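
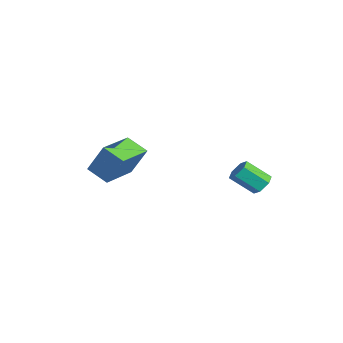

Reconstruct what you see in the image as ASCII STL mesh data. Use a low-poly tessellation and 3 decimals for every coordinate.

solid 
facet normal -0.656 -0.594 0.466
outer loop
vertex 0.92 -2.05 -0.925
vertex -0.367 -0.743 -1.07
vertex 0.473 -2.643 -2.308
endloop
endfacet
facet normal 0.700 -0.710 0.078
outer loop
vertex 1.207 -1.977 -2.83
vertex 0.92 -2.05 -0.925
vertex 0.473 -2.643 -2.308
endloop
endfacet
facet normal -0.656 -0.594 0.466
outer loop
vertex 0.473 -2.643 -2.308
vertex -0.367 -0.743 -1.07
vertex -0.814 -1.335 -2.453
endloop
endfacet
facet normal -0.284 -0.377 -0.881
outer loop
vertex -0.814 -1.335 -2.453
vertex 1.207 -1.977 -2.83
vertex 0.473 -2.643 -2.308
endloop
endfacet
facet normal 0.284 0.378 0.881
outer loop
vertex 0.92 -2.05 -0.925
vertex 0.367 -0.077 -1.592
vertex -0.367 -0.743 -1.07
endloop
endfacet
facet normal 0.699 -0.711 0.078
outer loop
vertex 1.654 -1.385 -1.447
vertex 0.92 -2.05 -0.925
vertex 1.207 -1.977 -2.83
endloop
endfacet
facet normal 0.285 0.378 0.881
outer loop
vertex 1.654 -1.385 -1.447
vertex 0.367 -0.077 -1.592
vertex 0.92 -2.05 -0.925
endloop
endfacet
facet normal -0.700 0.710 -0.078
outer loop
vertex -0.367 -0.743 -1.07
vertex 0.367 -0.077 -1.592
vertex -0.814 -1.335 -2.453
endloop
endfacet
facet normal -0.284 -0.378 -0.881
outer loop
vertex -0.08 -0.67 -2.975
vertex 1.207 -1.977 -2.83
vertex -0.814 -1.335 -2.453
endloop
endfacet
facet normal -0.699 0.710 -0.079
outer loop
vertex -0.814 -1.335 -2.453
vertex 0.367 -0.077 -1.592
vertex -0.08 -0.67 -2.975
endloop
endfacet
facet normal 0.656 0.594 -0.466
outer loop
vertex -0.08 -0.67 -2.975
vertex 1.654 -1.385 -1.447
vertex 1.207 -1.977 -2.83
endloop
endfacet
facet normal 0.656 0.594 -0.466
outer loop
vertex 0.367 -0.077 -1.592
vertex 1.654 -1.385 -1.447
vertex -0.08 -0.67 -2.975
endloop
endfacet
facet normal 0.248 0.728 -0.640
outer loop
vertex 4.473 3.584 -2.426
vertex 3.983 3.836 -2.329
vertex 4.429 3.961 -2.014
endloop
endfacet
facet normal 0.965 -0.133 0.225
outer loop
vertex 4.473 3.584 -2.426
vertex 4.429 3.961 -2.014
vertex 4.147 2.631 -1.588
endloop
endfacet
facet normal 0.965 -0.133 0.225
outer loop
vertex 4.147 2.631 -1.588
vertex 4.429 3.961 -2.014
vertex 4.103 3.008 -1.176
endloop
endfacet
facet normal -0.249 -0.728 0.639
outer loop
vertex 4.147 2.631 -1.588
vertex 4.103 3.008 -1.176
vertex 3.657 2.884 -1.491
endloop
endfacet
facet normal 0.249 0.727 -0.640
outer loop
vertex 4.429 3.961 -2.014
vertex 3.983 3.836 -2.329
vertex 3.939 4.214 -1.917
endloop
endfacet
facet normal 0.415 0.517 0.749
outer loop
vertex 4.429 3.961 -2.014
vertex 3.939 4.214 -1.917
vertex 4.103 3.008 -1.176
endloop
endfacet
facet normal 0.415 0.517 0.749
outer loop
vertex 4.103 3.008 -1.176
vertex 3.939 4.214 -1.917
vertex 3.613 3.261 -1.079
endloop
endfacet
facet normal -0.249 -0.728 0.639
outer loop
vertex 4.103 3.008 -1.176
vertex 3.613 3.261 -1.079
vertex 3.657 2.884 -1.491
endloop
endfacet
facet normal 0.249 0.727 -0.640
outer loop
vertex 3.939 4.214 -1.917
vertex 3.983 3.836 -2.329
vertex 3.493 4.089 -2.232
endloop
endfacet
facet normal -0.552 0.649 0.524
outer loop
vertex 3.939 4.214 -1.917
vertex 3.493 4.089 -2.232
vertex 3.613 3.261 -1.079
endloop
endfacet
facet normal -0.552 0.649 0.524
outer loop
vertex 3.613 3.261 -1.079
vertex 3.493 4.089 -2.232
vertex 3.167 3.136 -1.394
endloop
endfacet
facet normal -0.248 -0.728 0.640
outer loop
vertex 3.613 3.261 -1.079
vertex 3.167 3.136 -1.394
vertex 3.657 2.884 -1.491
endloop
endfacet
facet normal 0.249 0.728 -0.639
outer loop
vertex 3.493 4.089 -2.232
vertex 3.983 3.836 -2.329
vertex 3.537 3.712 -2.644
endloop
endfacet
facet normal -0.965 0.133 -0.225
outer loop
vertex 3.493 4.089 -2.232
vertex 3.537 3.712 -2.644
vertex 3.167 3.136 -1.394
endloop
endfacet
facet normal -0.965 0.133 -0.225
outer loop
vertex 3.167 3.136 -1.394
vertex 3.537 3.712 -2.644
vertex 3.211 2.759 -1.806
endloop
endfacet
facet normal -0.248 -0.728 0.640
outer loop
vertex 3.167 3.136 -1.394
vertex 3.211 2.759 -1.806
vertex 3.657 2.884 -1.491
endloop
endfacet
facet normal 0.249 0.728 -0.639
outer loop
vertex 3.537 3.712 -2.644
vertex 3.983 3.836 -2.329
vertex 4.027 3.459 -2.741
endloop
endfacet
facet normal -0.415 -0.517 -0.749
outer loop
vertex 3.537 3.712 -2.644
vertex 4.027 3.459 -2.741
vertex 3.211 2.759 -1.806
endloop
endfacet
facet normal -0.415 -0.517 -0.749
outer loop
vertex 3.211 2.759 -1.806
vertex 4.027 3.459 -2.741
vertex 3.701 2.506 -1.903
endloop
endfacet
facet normal -0.249 -0.727 0.640
outer loop
vertex 3.211 2.759 -1.806
vertex 3.701 2.506 -1.903
vertex 3.657 2.884 -1.491
endloop
endfacet
facet normal 0.248 0.728 -0.640
outer loop
vertex 4.027 3.459 -2.741
vertex 3.983 3.836 -2.329
vertex 4.473 3.584 -2.426
endloop
endfacet
facet normal 0.552 -0.649 -0.524
outer loop
vertex 4.027 3.459 -2.741
vertex 4.473 3.584 -2.426
vertex 3.701 2.506 -1.903
endloop
endfacet
facet normal 0.552 -0.649 -0.524
outer loop
vertex 3.701 2.506 -1.903
vertex 4.473 3.584 -2.426
vertex 4.147 2.631 -1.588
endloop
endfacet
facet normal -0.249 -0.727 0.640
outer loop
vertex 3.701 2.506 -1.903
vertex 4.147 2.631 -1.588
vertex 3.657 2.884 -1.491
endloop
endfacet

endsolid


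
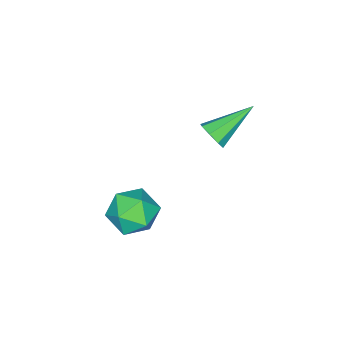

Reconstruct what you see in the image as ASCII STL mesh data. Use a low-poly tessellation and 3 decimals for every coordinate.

solid 
facet normal 0.816 -0.338 -0.468
outer loop
vertex -1.436 -2.798 2.49
vertex -1.836 -2.97 1.917
vertex -1.473 -2.385 2.127
endloop
endfacet
facet normal 0.312 0.643 0.700
outer loop
vertex -1.436 -2.798 2.49
vertex -1.473 -2.385 2.127
vertex -3.624 -2.23 2.943
endloop
endfacet
facet normal 0.816 -0.338 -0.469
outer loop
vertex -1.473 -2.385 2.127
vertex -1.836 -2.97 1.917
vertex -1.723 -2.314 1.641
endloop
endfacet
facet normal 0.106 0.990 0.090
outer loop
vertex -1.473 -2.385 2.127
vertex -1.723 -2.314 1.641
vertex -3.624 -2.23 2.943
endloop
endfacet
facet normal 0.816 -0.338 -0.469
outer loop
vertex -1.723 -2.314 1.641
vertex -1.836 -2.97 1.917
vertex -2.039 -2.628 1.317
endloop
endfacet
facet normal -0.303 0.815 -0.494
outer loop
vertex -1.723 -2.314 1.641
vertex -2.039 -2.628 1.317
vertex -3.624 -2.23 2.943
endloop
endfacet
facet normal 0.816 -0.338 -0.469
outer loop
vertex -2.039 -2.628 1.317
vertex -1.836 -2.97 1.917
vertex -2.236 -3.142 1.344
endloop
endfacet
facet normal -0.671 0.220 -0.708
outer loop
vertex -2.039 -2.628 1.317
vertex -2.236 -3.142 1.344
vertex -3.624 -2.23 2.943
endloop
endfacet
facet normal 0.816 -0.338 -0.469
outer loop
vertex -2.236 -3.142 1.344
vertex -1.836 -2.97 1.917
vertex -2.199 -3.555 1.706
endloop
endfacet
facet normal -0.786 -0.446 -0.428
outer loop
vertex -2.236 -3.142 1.344
vertex -2.199 -3.555 1.706
vertex -3.624 -2.23 2.943
endloop
endfacet
facet normal 0.817 -0.338 -0.468
outer loop
vertex -2.199 -3.555 1.706
vertex -1.836 -2.97 1.917
vertex -1.949 -3.625 2.193
endloop
endfacet
facet normal -0.579 -0.794 0.183
outer loop
vertex -2.199 -3.555 1.706
vertex -1.949 -3.625 2.193
vertex -3.624 -2.23 2.943
endloop
endfacet
facet normal 0.816 -0.338 -0.469
outer loop
vertex -1.949 -3.625 2.193
vertex -1.836 -2.97 1.917
vertex -1.633 -3.312 2.517
endloop
endfacet
facet normal -0.172 -0.619 0.766
outer loop
vertex -1.949 -3.625 2.193
vertex -1.633 -3.312 2.517
vertex -3.624 -2.23 2.943
endloop
endfacet
facet normal 0.816 -0.338 -0.469
outer loop
vertex -1.633 -3.312 2.517
vertex -1.836 -2.97 1.917
vertex -1.436 -2.798 2.49
endloop
endfacet
facet normal 0.197 -0.024 0.980
outer loop
vertex -1.633 -3.312 2.517
vertex -1.436 -2.798 2.49
vertex -3.624 -2.23 2.943
endloop
endfacet
facet normal -0.693 0.556 -0.460
outer loop
vertex 1.945 -3.133 -1.279
vertex 1.122 -3.928 -1.0
vertex 1.352 -3.035 -0.267
endloop
endfacet
facet normal -0.172 0.966 -0.195
outer loop
vertex 1.945 -3.133 -1.279
vertex 1.352 -3.035 -0.267
vertex 2.512 -2.833 -0.292
endloop
endfacet
facet normal 0.444 0.754 -0.484
outer loop
vertex 1.945 -3.133 -1.279
vertex 2.512 -2.833 -0.292
vertex 2.999 -3.601 -1.04
endloop
endfacet
facet normal 0.305 0.213 -0.928
outer loop
vertex 1.945 -3.133 -1.279
vertex 2.999 -3.601 -1.04
vertex 2.14 -4.277 -1.478
endloop
endfacet
facet normal -0.398 0.091 -0.913
outer loop
vertex 1.945 -3.133 -1.279
vertex 2.14 -4.277 -1.478
vertex 1.122 -3.928 -1.0
endloop
endfacet
facet normal -0.137 0.849 0.510
outer loop
vertex 2.512 -2.833 -0.292
vertex 1.352 -3.035 -0.267
vertex 2.04 -3.443 0.598
endloop
endfacet
facet normal -0.979 0.186 0.080
outer loop
vertex 1.352 -3.035 -0.267
vertex 1.122 -3.928 -1.0
vertex 1.181 -4.119 0.16
endloop
endfacet
facet normal -0.501 -0.566 -0.654
outer loop
vertex 1.122 -3.928 -1.0
vertex 2.14 -4.277 -1.478
vertex 1.668 -4.887 -0.588
endloop
endfacet
facet normal 0.636 -0.368 -0.679
outer loop
vertex 2.14 -4.277 -1.478
vertex 2.999 -3.601 -1.04
vertex 2.828 -4.685 -0.613
endloop
endfacet
facet normal 0.861 0.507 0.040
outer loop
vertex 2.999 -3.601 -1.04
vertex 2.512 -2.833 -0.292
vertex 3.058 -3.792 0.12
endloop
endfacet
facet normal -0.305 -0.213 0.928
outer loop
vertex 2.235 -4.587 0.399
vertex 2.04 -3.443 0.598
vertex 1.181 -4.119 0.16
endloop
endfacet
facet normal -0.444 -0.754 0.484
outer loop
vertex 2.235 -4.587 0.399
vertex 1.181 -4.119 0.16
vertex 1.668 -4.887 -0.588
endloop
endfacet
facet normal 0.172 -0.966 0.195
outer loop
vertex 2.235 -4.587 0.399
vertex 1.668 -4.887 -0.588
vertex 2.828 -4.685 -0.613
endloop
endfacet
facet normal 0.693 -0.556 0.460
outer loop
vertex 2.235 -4.587 0.399
vertex 2.828 -4.685 -0.613
vertex 3.058 -3.792 0.12
endloop
endfacet
facet normal 0.398 -0.091 0.913
outer loop
vertex 2.235 -4.587 0.399
vertex 3.058 -3.792 0.12
vertex 2.04 -3.443 0.598
endloop
endfacet
facet normal -0.636 0.368 0.679
outer loop
vertex 1.181 -4.119 0.16
vertex 2.04 -3.443 0.598
vertex 1.352 -3.035 -0.267
endloop
endfacet
facet normal -0.861 -0.507 -0.040
outer loop
vertex 1.668 -4.887 -0.588
vertex 1.181 -4.119 0.16
vertex 1.122 -3.928 -1.0
endloop
endfacet
facet normal 0.137 -0.849 -0.510
outer loop
vertex 2.828 -4.685 -0.613
vertex 1.668 -4.887 -0.588
vertex 2.14 -4.277 -1.478
endloop
endfacet
facet normal 0.979 -0.186 -0.080
outer loop
vertex 3.058 -3.792 0.12
vertex 2.828 -4.685 -0.613
vertex 2.999 -3.601 -1.04
endloop
endfacet
facet normal 0.501 0.566 0.654
outer loop
vertex 2.04 -3.443 0.598
vertex 3.058 -3.792 0.12
vertex 2.512 -2.833 -0.292
endloop
endfacet

endsolid


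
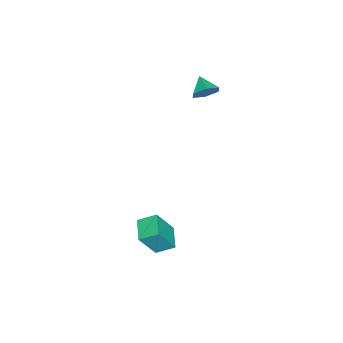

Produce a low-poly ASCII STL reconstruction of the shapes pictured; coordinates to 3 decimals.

solid 
facet normal 0.652 0.566 -0.504
outer loop
vertex -2.056 2.269 4.083
vertex -2.462 2.099 3.367
vertex -2.684 2.765 3.828
endloop
endfacet
facet normal -0.240 0.187 0.953
outer loop
vertex -2.056 2.269 4.083
vertex -2.684 2.765 3.828
vertex -3.218 1.441 3.953
endloop
endfacet
facet normal 0.650 0.567 -0.506
outer loop
vertex -2.684 2.765 3.828
vertex -2.462 2.099 3.367
vertex -3.091 2.594 3.113
endloop
endfacet
facet normal -0.841 0.376 0.389
outer loop
vertex -2.684 2.765 3.828
vertex -3.091 2.594 3.113
vertex -3.218 1.441 3.953
endloop
endfacet
facet normal 0.650 0.567 -0.505
outer loop
vertex -3.091 2.594 3.113
vertex -2.462 2.099 3.367
vertex -2.868 1.928 2.652
endloop
endfacet
facet normal -0.948 -0.112 -0.297
outer loop
vertex -3.091 2.594 3.113
vertex -2.868 1.928 2.652
vertex -3.218 1.441 3.953
endloop
endfacet
facet normal 0.651 0.566 -0.505
outer loop
vertex -2.868 1.928 2.652
vertex -2.462 2.099 3.367
vertex -2.24 1.432 2.906
endloop
endfacet
facet normal -0.454 -0.788 -0.417
outer loop
vertex -2.868 1.928 2.652
vertex -2.24 1.432 2.906
vertex -3.218 1.441 3.953
endloop
endfacet
facet normal 0.652 0.566 -0.505
outer loop
vertex -2.24 1.432 2.906
vertex -2.462 2.099 3.367
vertex -1.834 1.603 3.622
endloop
endfacet
facet normal 0.150 -0.977 0.148
outer loop
vertex -2.24 1.432 2.906
vertex -1.834 1.603 3.622
vertex -3.218 1.441 3.953
endloop
endfacet
facet normal 0.652 0.566 -0.504
outer loop
vertex -1.834 1.603 3.622
vertex -2.462 2.099 3.367
vertex -2.056 2.269 4.083
endloop
endfacet
facet normal 0.257 -0.491 0.833
outer loop
vertex -1.834 1.603 3.622
vertex -2.056 2.269 4.083
vertex -3.218 1.441 3.953
endloop
endfacet
facet normal -0.385 0.340 -0.858
outer loop
vertex 2.536 2.163 -3.954
vertex 3.76 2.738 -4.276
vertex 2.86 1.175 -4.491
endloop
endfacet
facet normal -0.880 -0.414 0.231
outer loop
vertex 3.6 0.522 -2.844
vertex 2.536 2.163 -3.954
vertex 2.86 1.175 -4.491
endloop
endfacet
facet normal -0.385 0.340 -0.858
outer loop
vertex 2.86 1.175 -4.491
vertex 3.76 2.738 -4.276
vertex 4.084 1.75 -4.813
endloop
endfacet
facet normal 0.276 -0.845 -0.459
outer loop
vertex 4.084 1.75 -4.813
vertex 3.6 0.522 -2.844
vertex 2.86 1.175 -4.491
endloop
endfacet
facet normal -0.276 0.845 0.459
outer loop
vertex 2.536 2.163 -3.954
vertex 4.5 2.085 -2.629
vertex 3.76 2.738 -4.276
endloop
endfacet
facet normal -0.880 -0.414 0.231
outer loop
vertex 3.276 1.51 -2.307
vertex 2.536 2.163 -3.954
vertex 3.6 0.522 -2.844
endloop
endfacet
facet normal -0.276 0.845 0.459
outer loop
vertex 3.276 1.51 -2.307
vertex 4.5 2.085 -2.629
vertex 2.536 2.163 -3.954
endloop
endfacet
facet normal 0.880 0.414 -0.231
outer loop
vertex 3.76 2.738 -4.276
vertex 4.5 2.085 -2.629
vertex 4.084 1.75 -4.813
endloop
endfacet
facet normal 0.276 -0.845 -0.459
outer loop
vertex 4.824 1.097 -3.166
vertex 3.6 0.522 -2.844
vertex 4.084 1.75 -4.813
endloop
endfacet
facet normal 0.880 0.414 -0.231
outer loop
vertex 4.084 1.75 -4.813
vertex 4.5 2.085 -2.629
vertex 4.824 1.097 -3.166
endloop
endfacet
facet normal 0.385 -0.340 0.858
outer loop
vertex 4.824 1.097 -3.166
vertex 3.276 1.51 -2.307
vertex 3.6 0.522 -2.844
endloop
endfacet
facet normal 0.385 -0.340 0.858
outer loop
vertex 4.5 2.085 -2.629
vertex 3.276 1.51 -2.307
vertex 4.824 1.097 -3.166
endloop
endfacet

endsolid


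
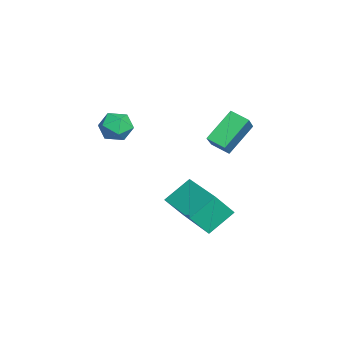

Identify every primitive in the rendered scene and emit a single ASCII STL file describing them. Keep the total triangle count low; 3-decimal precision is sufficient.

solid 
facet normal -0.361 0.925 0.120
outer loop
vertex -1.602 -0.37 2.853
vertex -1.534 -0.438 3.583
vertex -0.977 -0.169 3.185
endloop
endfacet
facet normal -0.013 0.866 -0.500
outer loop
vertex -1.602 -0.37 2.853
vertex -0.977 -0.169 3.185
vertex -0.954 -0.536 2.548
endloop
endfacet
facet normal -0.325 0.348 -0.879
outer loop
vertex -1.602 -0.37 2.853
vertex -0.954 -0.536 2.548
vertex -1.497 -1.033 2.552
endloop
endfacet
facet normal -0.866 0.086 -0.493
outer loop
vertex -1.602 -0.37 2.853
vertex -1.497 -1.033 2.552
vertex -1.855 -0.973 3.192
endloop
endfacet
facet normal -0.888 0.442 0.124
outer loop
vertex -1.602 -0.37 2.853
vertex -1.855 -0.973 3.192
vertex -1.534 -0.438 3.583
endloop
endfacet
facet normal 0.656 0.664 -0.359
outer loop
vertex -0.954 -0.536 2.548
vertex -0.977 -0.169 3.185
vertex -0.485 -0.707 3.088
endloop
endfacet
facet normal 0.094 0.759 0.645
outer loop
vertex -0.977 -0.169 3.185
vertex -1.534 -0.438 3.583
vertex -0.843 -0.647 3.728
endloop
endfacet
facet normal -0.758 -0.021 0.652
outer loop
vertex -1.534 -0.438 3.583
vertex -1.855 -0.973 3.192
vertex -1.386 -1.144 3.732
endloop
endfacet
facet normal -0.722 -0.598 -0.348
outer loop
vertex -1.855 -0.973 3.192
vertex -1.497 -1.033 2.552
vertex -1.363 -1.511 3.095
endloop
endfacet
facet normal 0.152 -0.174 -0.973
outer loop
vertex -1.497 -1.033 2.552
vertex -0.954 -0.536 2.548
vertex -0.806 -1.242 2.697
endloop
endfacet
facet normal 0.866 -0.086 0.493
outer loop
vertex -0.738 -1.31 3.427
vertex -0.485 -0.707 3.088
vertex -0.843 -0.647 3.728
endloop
endfacet
facet normal 0.325 -0.348 0.879
outer loop
vertex -0.738 -1.31 3.427
vertex -0.843 -0.647 3.728
vertex -1.386 -1.144 3.732
endloop
endfacet
facet normal 0.013 -0.866 0.500
outer loop
vertex -0.738 -1.31 3.427
vertex -1.386 -1.144 3.732
vertex -1.363 -1.511 3.095
endloop
endfacet
facet normal 0.361 -0.925 -0.120
outer loop
vertex -0.738 -1.31 3.427
vertex -1.363 -1.511 3.095
vertex -0.806 -1.242 2.697
endloop
endfacet
facet normal 0.888 -0.442 -0.124
outer loop
vertex -0.738 -1.31 3.427
vertex -0.806 -1.242 2.697
vertex -0.485 -0.707 3.088
endloop
endfacet
facet normal 0.722 0.598 0.348
outer loop
vertex -0.843 -0.647 3.728
vertex -0.485 -0.707 3.088
vertex -0.977 -0.169 3.185
endloop
endfacet
facet normal -0.152 0.174 0.973
outer loop
vertex -1.386 -1.144 3.732
vertex -0.843 -0.647 3.728
vertex -1.534 -0.438 3.583
endloop
endfacet
facet normal -0.656 -0.664 0.359
outer loop
vertex -1.363 -1.511 3.095
vertex -1.386 -1.144 3.732
vertex -1.855 -0.973 3.192
endloop
endfacet
facet normal -0.094 -0.759 -0.645
outer loop
vertex -0.806 -1.242 2.697
vertex -1.363 -1.511 3.095
vertex -1.497 -1.033 2.552
endloop
endfacet
facet normal 0.758 0.021 -0.652
outer loop
vertex -0.485 -0.707 3.088
vertex -0.806 -1.242 2.697
vertex -0.954 -0.536 2.548
endloop
endfacet
facet normal -0.746 0.140 -0.651
outer loop
vertex -2.6 3.57 2.925
vertex -2.223 4.239 2.637
vertex -1.839 2.683 1.862
endloop
endfacet
facet normal -0.461 -0.815 0.351
outer loop
vertex -0.877 2.501 2.703
vertex -2.6 3.57 2.925
vertex -1.839 2.683 1.862
endloop
endfacet
facet normal -0.745 0.141 -0.652
outer loop
vertex -1.839 2.683 1.862
vertex -2.223 4.239 2.637
vertex -1.461 3.352 1.575
endloop
endfacet
facet normal 0.482 -0.561 -0.673
outer loop
vertex -1.461 3.352 1.575
vertex -0.877 2.501 2.703
vertex -1.839 2.683 1.862
endloop
endfacet
facet normal -0.482 0.561 0.673
outer loop
vertex -2.6 3.57 2.925
vertex -1.261 4.057 3.478
vertex -2.223 4.239 2.637
endloop
endfacet
facet normal -0.461 -0.815 0.350
outer loop
vertex -1.639 3.388 3.765
vertex -2.6 3.57 2.925
vertex -0.877 2.501 2.703
endloop
endfacet
facet normal -0.482 0.561 0.673
outer loop
vertex -1.639 3.388 3.765
vertex -1.261 4.057 3.478
vertex -2.6 3.57 2.925
endloop
endfacet
facet normal 0.461 0.815 -0.351
outer loop
vertex -2.223 4.239 2.637
vertex -1.261 4.057 3.478
vertex -1.461 3.352 1.575
endloop
endfacet
facet normal 0.482 -0.561 -0.673
outer loop
vertex -0.5 3.17 2.415
vertex -0.877 2.501 2.703
vertex -1.461 3.352 1.575
endloop
endfacet
facet normal 0.461 0.815 -0.350
outer loop
vertex -1.461 3.352 1.575
vertex -1.261 4.057 3.478
vertex -0.5 3.17 2.415
endloop
endfacet
facet normal 0.746 -0.140 0.652
outer loop
vertex -0.5 3.17 2.415
vertex -1.639 3.388 3.765
vertex -0.877 2.501 2.703
endloop
endfacet
facet normal 0.745 -0.142 0.652
outer loop
vertex -1.261 4.057 3.478
vertex -1.639 3.388 3.765
vertex -0.5 3.17 2.415
endloop
endfacet
facet normal -0.887 -0.457 -0.071
outer loop
vertex -2.971 1.861 -0.685
vertex -3.264 2.588 -1.709
vertex -2.411 0.905 -1.524
endloop
endfacet
facet normal 0.227 -0.564 0.794
outer loop
vertex -0.496 1.892 -1.371
vertex -2.971 1.861 -0.685
vertex -2.411 0.905 -1.524
endloop
endfacet
facet normal -0.887 -0.457 -0.071
outer loop
vertex -2.411 0.905 -1.524
vertex -3.264 2.588 -1.709
vertex -2.704 1.632 -2.548
endloop
endfacet
facet normal 0.403 -0.688 -0.604
outer loop
vertex -2.704 1.632 -2.548
vertex -0.496 1.892 -1.371
vertex -2.411 0.905 -1.524
endloop
endfacet
facet normal -0.403 0.688 0.604
outer loop
vertex -2.971 1.861 -0.685
vertex -1.349 3.575 -1.556
vertex -3.264 2.588 -1.709
endloop
endfacet
facet normal 0.227 -0.564 0.794
outer loop
vertex -1.056 2.848 -0.532
vertex -2.971 1.861 -0.685
vertex -0.496 1.892 -1.371
endloop
endfacet
facet normal -0.403 0.688 0.604
outer loop
vertex -1.056 2.848 -0.532
vertex -1.349 3.575 -1.556
vertex -2.971 1.861 -0.685
endloop
endfacet
facet normal -0.227 0.564 -0.794
outer loop
vertex -3.264 2.588 -1.709
vertex -1.349 3.575 -1.556
vertex -2.704 1.632 -2.548
endloop
endfacet
facet normal 0.403 -0.688 -0.604
outer loop
vertex -0.789 2.619 -2.395
vertex -0.496 1.892 -1.371
vertex -2.704 1.632 -2.548
endloop
endfacet
facet normal -0.227 0.564 -0.794
outer loop
vertex -2.704 1.632 -2.548
vertex -1.349 3.575 -1.556
vertex -0.789 2.619 -2.395
endloop
endfacet
facet normal 0.887 0.457 0.071
outer loop
vertex -0.789 2.619 -2.395
vertex -1.056 2.848 -0.532
vertex -0.496 1.892 -1.371
endloop
endfacet
facet normal 0.887 0.457 0.071
outer loop
vertex -1.349 3.575 -1.556
vertex -1.056 2.848 -0.532
vertex -0.789 2.619 -2.395
endloop
endfacet

endsolid


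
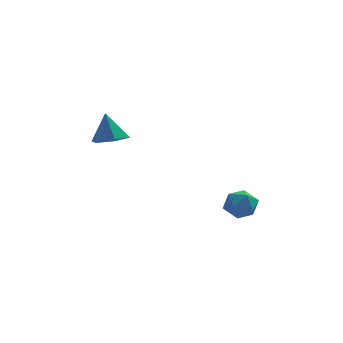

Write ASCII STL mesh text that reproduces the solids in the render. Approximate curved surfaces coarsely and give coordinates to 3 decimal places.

solid 
facet normal 0.163 -0.258 -0.952
outer loop
vertex -2.734 2.859 1.86
vertex -3.675 3.075 1.64
vertex -2.977 3.774 1.57
endloop
endfacet
facet normal 0.774 0.369 0.514
outer loop
vertex -2.734 2.859 1.86
vertex -2.977 3.774 1.57
vertex -3.945 3.505 3.22
endloop
endfacet
facet normal 0.163 -0.259 -0.952
outer loop
vertex -2.977 3.774 1.57
vertex -3.675 3.075 1.64
vertex -3.917 3.99 1.35
endloop
endfacet
facet normal 0.161 0.955 0.250
outer loop
vertex -2.977 3.774 1.57
vertex -3.917 3.99 1.35
vertex -3.945 3.505 3.22
endloop
endfacet
facet normal 0.163 -0.259 -0.952
outer loop
vertex -3.917 3.99 1.35
vertex -3.675 3.075 1.64
vertex -4.615 3.292 1.42
endloop
endfacet
facet normal -0.688 0.705 0.173
outer loop
vertex -3.917 3.99 1.35
vertex -4.615 3.292 1.42
vertex -3.945 3.505 3.22
endloop
endfacet
facet normal 0.163 -0.259 -0.952
outer loop
vertex -4.615 3.292 1.42
vertex -3.675 3.075 1.64
vertex -4.373 2.377 1.71
endloop
endfacet
facet normal -0.924 -0.130 0.359
outer loop
vertex -4.615 3.292 1.42
vertex -4.373 2.377 1.71
vertex -3.945 3.505 3.22
endloop
endfacet
facet normal 0.163 -0.259 -0.952
outer loop
vertex -4.373 2.377 1.71
vertex -3.675 3.075 1.64
vertex -3.432 2.161 1.93
endloop
endfacet
facet normal -0.310 -0.717 0.624
outer loop
vertex -4.373 2.377 1.71
vertex -3.432 2.161 1.93
vertex -3.945 3.505 3.22
endloop
endfacet
facet normal 0.163 -0.259 -0.952
outer loop
vertex -3.432 2.161 1.93
vertex -3.675 3.075 1.64
vertex -2.734 2.859 1.86
endloop
endfacet
facet normal 0.538 -0.468 0.701
outer loop
vertex -3.432 2.161 1.93
vertex -2.734 2.859 1.86
vertex -3.945 3.505 3.22
endloop
endfacet
facet normal -0.926 0.290 0.240
outer loop
vertex 1.775 3.587 -3.346
vertex 2.064 3.75 -2.426
vertex 2.117 4.466 -3.089
endloop
endfacet
facet normal -0.783 0.435 -0.445
outer loop
vertex 1.775 3.587 -3.346
vertex 2.117 4.466 -3.089
vertex 2.382 4.07 -3.942
endloop
endfacet
facet normal -0.614 -0.178 -0.769
outer loop
vertex 1.775 3.587 -3.346
vertex 2.382 4.07 -3.942
vertex 2.492 3.107 -3.807
endloop
endfacet
facet normal -0.653 -0.702 -0.285
outer loop
vertex 1.775 3.587 -3.346
vertex 2.492 3.107 -3.807
vertex 2.295 2.91 -2.869
endloop
endfacet
facet normal -0.846 -0.411 0.339
outer loop
vertex 1.775 3.587 -3.346
vertex 2.295 2.91 -2.869
vertex 2.064 3.75 -2.426
endloop
endfacet
facet normal -0.211 0.860 -0.465
outer loop
vertex 2.382 4.07 -3.942
vertex 2.117 4.466 -3.089
vertex 3.045 4.53 -3.391
endloop
endfacet
facet normal -0.444 0.626 0.641
outer loop
vertex 2.117 4.466 -3.089
vertex 2.064 3.75 -2.426
vertex 2.848 4.333 -2.453
endloop
endfacet
facet normal -0.313 -0.509 0.802
outer loop
vertex 2.064 3.75 -2.426
vertex 2.295 2.91 -2.869
vertex 2.958 3.37 -2.318
endloop
endfacet
facet normal 0.001 -0.979 -0.205
outer loop
vertex 2.295 2.91 -2.869
vertex 2.492 3.107 -3.807
vertex 3.223 2.974 -3.171
endloop
endfacet
facet normal 0.064 -0.131 -0.989
outer loop
vertex 2.492 3.107 -3.807
vertex 2.382 4.07 -3.942
vertex 3.276 3.69 -3.834
endloop
endfacet
facet normal 0.653 0.702 0.285
outer loop
vertex 3.565 3.853 -2.914
vertex 3.045 4.53 -3.391
vertex 2.848 4.333 -2.453
endloop
endfacet
facet normal 0.614 0.178 0.769
outer loop
vertex 3.565 3.853 -2.914
vertex 2.848 4.333 -2.453
vertex 2.958 3.37 -2.318
endloop
endfacet
facet normal 0.783 -0.435 0.445
outer loop
vertex 3.565 3.853 -2.914
vertex 2.958 3.37 -2.318
vertex 3.223 2.974 -3.171
endloop
endfacet
facet normal 0.926 -0.290 -0.240
outer loop
vertex 3.565 3.853 -2.914
vertex 3.223 2.974 -3.171
vertex 3.276 3.69 -3.834
endloop
endfacet
facet normal 0.846 0.411 -0.339
outer loop
vertex 3.565 3.853 -2.914
vertex 3.276 3.69 -3.834
vertex 3.045 4.53 -3.391
endloop
endfacet
facet normal -0.001 0.979 0.205
outer loop
vertex 2.848 4.333 -2.453
vertex 3.045 4.53 -3.391
vertex 2.117 4.466 -3.089
endloop
endfacet
facet normal -0.064 0.131 0.989
outer loop
vertex 2.958 3.37 -2.318
vertex 2.848 4.333 -2.453
vertex 2.064 3.75 -2.426
endloop
endfacet
facet normal 0.211 -0.860 0.465
outer loop
vertex 3.223 2.974 -3.171
vertex 2.958 3.37 -2.318
vertex 2.295 2.91 -2.869
endloop
endfacet
facet normal 0.444 -0.626 -0.641
outer loop
vertex 3.276 3.69 -3.834
vertex 3.223 2.974 -3.171
vertex 2.492 3.107 -3.807
endloop
endfacet
facet normal 0.313 0.509 -0.802
outer loop
vertex 3.045 4.53 -3.391
vertex 3.276 3.69 -3.834
vertex 2.382 4.07 -3.942
endloop
endfacet

endsolid


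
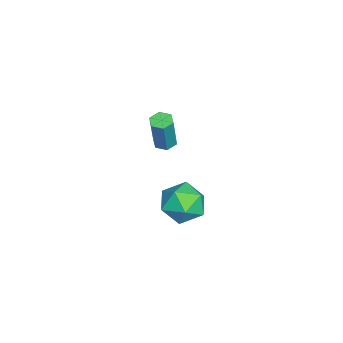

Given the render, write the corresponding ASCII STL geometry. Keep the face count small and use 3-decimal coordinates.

solid 
facet normal -0.112 0.204 0.973
outer loop
vertex 2.906 0.132 -1.564
vertex 1.979 -0.626 -1.512
vertex 3.09 -1.023 -1.301
endloop
endfacet
facet normal 0.571 0.268 0.776
outer loop
vertex 2.906 0.132 -1.564
vertex 3.09 -1.023 -1.301
vertex 3.835 -0.452 -2.046
endloop
endfacet
facet normal 0.606 0.754 0.255
outer loop
vertex 2.906 0.132 -1.564
vertex 3.835 -0.452 -2.046
vertex 3.185 0.298 -2.718
endloop
endfacet
facet normal -0.055 0.990 0.129
outer loop
vertex 2.906 0.132 -1.564
vertex 3.185 0.298 -2.718
vertex 2.038 0.191 -2.388
endloop
endfacet
facet normal -0.499 0.650 0.573
outer loop
vertex 2.906 0.132 -1.564
vertex 2.038 0.191 -2.388
vertex 1.979 -0.626 -1.512
endloop
endfacet
facet normal 0.783 -0.359 0.508
outer loop
vertex 3.835 -0.452 -2.046
vertex 3.09 -1.023 -1.301
vertex 3.482 -1.571 -2.292
endloop
endfacet
facet normal -0.322 -0.462 0.826
outer loop
vertex 3.09 -1.023 -1.301
vertex 1.979 -0.626 -1.512
vertex 2.335 -1.678 -1.962
endloop
endfacet
facet normal -0.949 0.260 0.179
outer loop
vertex 1.979 -0.626 -1.512
vertex 2.038 0.191 -2.388
vertex 1.685 -0.928 -2.634
endloop
endfacet
facet normal -0.231 0.810 -0.539
outer loop
vertex 2.038 0.191 -2.388
vertex 3.185 0.298 -2.718
vertex 2.43 -0.357 -3.379
endloop
endfacet
facet normal 0.840 0.427 -0.335
outer loop
vertex 3.185 0.298 -2.718
vertex 3.835 -0.452 -2.046
vertex 3.541 -0.754 -3.168
endloop
endfacet
facet normal 0.055 -0.990 -0.129
outer loop
vertex 2.614 -1.512 -3.116
vertex 3.482 -1.571 -2.292
vertex 2.335 -1.678 -1.962
endloop
endfacet
facet normal -0.606 -0.754 -0.255
outer loop
vertex 2.614 -1.512 -3.116
vertex 2.335 -1.678 -1.962
vertex 1.685 -0.928 -2.634
endloop
endfacet
facet normal -0.571 -0.268 -0.776
outer loop
vertex 2.614 -1.512 -3.116
vertex 1.685 -0.928 -2.634
vertex 2.43 -0.357 -3.379
endloop
endfacet
facet normal 0.112 -0.204 -0.973
outer loop
vertex 2.614 -1.512 -3.116
vertex 2.43 -0.357 -3.379
vertex 3.541 -0.754 -3.168
endloop
endfacet
facet normal 0.499 -0.650 -0.573
outer loop
vertex 2.614 -1.512 -3.116
vertex 3.541 -0.754 -3.168
vertex 3.482 -1.571 -2.292
endloop
endfacet
facet normal 0.231 -0.810 0.539
outer loop
vertex 2.335 -1.678 -1.962
vertex 3.482 -1.571 -2.292
vertex 3.09 -1.023 -1.301
endloop
endfacet
facet normal -0.840 -0.427 0.335
outer loop
vertex 1.685 -0.928 -2.634
vertex 2.335 -1.678 -1.962
vertex 1.979 -0.626 -1.512
endloop
endfacet
facet normal -0.783 0.359 -0.508
outer loop
vertex 2.43 -0.357 -3.379
vertex 1.685 -0.928 -2.634
vertex 2.038 0.191 -2.388
endloop
endfacet
facet normal 0.322 0.462 -0.826
outer loop
vertex 3.541 -0.754 -3.168
vertex 2.43 -0.357 -3.379
vertex 3.185 0.298 -2.718
endloop
endfacet
facet normal 0.949 -0.260 -0.179
outer loop
vertex 3.482 -1.571 -2.292
vertex 3.541 -0.754 -3.168
vertex 3.835 -0.452 -2.046
endloop
endfacet
facet normal -0.255 0.048 -0.966
outer loop
vertex -2.792 -2.103 -3.415
vertex -3.359 -2.28 -3.274
vertex -3.217 -1.687 -3.282
endloop
endfacet
facet normal 0.670 0.729 -0.141
outer loop
vertex -2.792 -2.103 -3.415
vertex -3.217 -1.687 -3.282
vertex -2.255 -2.204 -1.388
endloop
endfacet
facet normal 0.670 0.729 -0.142
outer loop
vertex -2.255 -2.204 -1.388
vertex -3.217 -1.687 -3.282
vertex -2.68 -1.787 -1.254
endloop
endfacet
facet normal 0.257 -0.048 0.965
outer loop
vertex -2.255 -2.204 -1.388
vertex -2.68 -1.787 -1.254
vertex -2.821 -2.38 -1.246
endloop
endfacet
facet normal -0.255 0.048 -0.966
outer loop
vertex -3.217 -1.687 -3.282
vertex -3.359 -2.28 -3.274
vertex -3.784 -1.863 -3.141
endloop
endfacet
facet normal -0.268 0.956 0.118
outer loop
vertex -3.217 -1.687 -3.282
vertex -3.784 -1.863 -3.141
vertex -2.68 -1.787 -1.254
endloop
endfacet
facet normal -0.268 0.956 0.118
outer loop
vertex -2.68 -1.787 -1.254
vertex -3.784 -1.863 -3.141
vertex -3.246 -1.963 -1.113
endloop
endfacet
facet normal 0.255 -0.048 0.966
outer loop
vertex -2.68 -1.787 -1.254
vertex -3.246 -1.963 -1.113
vertex -2.821 -2.38 -1.246
endloop
endfacet
facet normal -0.257 0.046 -0.965
outer loop
vertex -3.784 -1.863 -3.141
vertex -3.359 -2.28 -3.274
vertex -3.925 -2.456 -3.132
endloop
endfacet
facet normal -0.938 0.227 0.260
outer loop
vertex -3.784 -1.863 -3.141
vertex -3.925 -2.456 -3.132
vertex -3.246 -1.963 -1.113
endloop
endfacet
facet normal -0.938 0.228 0.260
outer loop
vertex -3.246 -1.963 -1.113
vertex -3.925 -2.456 -3.132
vertex -3.388 -2.557 -1.105
endloop
endfacet
facet normal 0.255 -0.048 0.966
outer loop
vertex -3.246 -1.963 -1.113
vertex -3.388 -2.557 -1.105
vertex -2.821 -2.38 -1.246
endloop
endfacet
facet normal -0.257 0.048 -0.965
outer loop
vertex -3.925 -2.456 -3.132
vertex -3.359 -2.28 -3.274
vertex -3.5 -2.873 -3.266
endloop
endfacet
facet normal -0.670 -0.729 0.141
outer loop
vertex -3.925 -2.456 -3.132
vertex -3.5 -2.873 -3.266
vertex -3.388 -2.557 -1.105
endloop
endfacet
facet normal -0.670 -0.729 0.141
outer loop
vertex -3.388 -2.557 -1.105
vertex -3.5 -2.873 -3.266
vertex -2.963 -2.973 -1.238
endloop
endfacet
facet normal 0.255 -0.048 0.966
outer loop
vertex -3.388 -2.557 -1.105
vertex -2.963 -2.973 -1.238
vertex -2.821 -2.38 -1.246
endloop
endfacet
facet normal -0.255 0.048 -0.966
outer loop
vertex -3.5 -2.873 -3.266
vertex -3.359 -2.28 -3.274
vertex -2.934 -2.697 -3.407
endloop
endfacet
facet normal 0.268 -0.956 -0.118
outer loop
vertex -3.5 -2.873 -3.266
vertex -2.934 -2.697 -3.407
vertex -2.963 -2.973 -1.238
endloop
endfacet
facet normal 0.267 -0.956 -0.118
outer loop
vertex -2.963 -2.973 -1.238
vertex -2.934 -2.697 -3.407
vertex -2.396 -2.797 -1.379
endloop
endfacet
facet normal 0.255 -0.048 0.966
outer loop
vertex -2.963 -2.973 -1.238
vertex -2.396 -2.797 -1.379
vertex -2.821 -2.38 -1.246
endloop
endfacet
facet normal -0.255 0.048 -0.966
outer loop
vertex -2.934 -2.697 -3.407
vertex -3.359 -2.28 -3.274
vertex -2.792 -2.103 -3.415
endloop
endfacet
facet normal 0.938 -0.228 -0.260
outer loop
vertex -2.934 -2.697 -3.407
vertex -2.792 -2.103 -3.415
vertex -2.396 -2.797 -1.379
endloop
endfacet
facet normal 0.939 -0.227 -0.260
outer loop
vertex -2.396 -2.797 -1.379
vertex -2.792 -2.103 -3.415
vertex -2.255 -2.204 -1.388
endloop
endfacet
facet normal 0.257 -0.046 0.965
outer loop
vertex -2.396 -2.797 -1.379
vertex -2.255 -2.204 -1.388
vertex -2.821 -2.38 -1.246
endloop
endfacet

endsolid


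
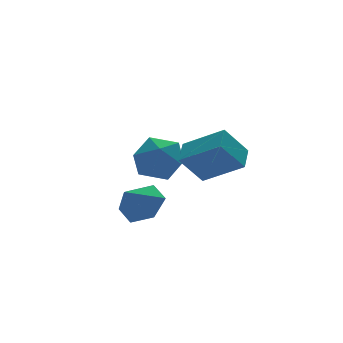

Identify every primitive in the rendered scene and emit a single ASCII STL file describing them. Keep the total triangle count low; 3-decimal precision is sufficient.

solid 
facet normal -0.614 0.095 0.783
outer loop
vertex 0.54 -1.853 0.549
vertex 1.232 -0.932 0.98
vertex -0.611 -0.49 -0.519
endloop
endfacet
facet normal -0.563 -0.749 -0.350
outer loop
vertex 0.408 -0.648 -1.82
vertex 0.54 -1.853 0.549
vertex -0.611 -0.49 -0.519
endloop
endfacet
facet normal -0.614 0.096 0.783
outer loop
vertex -0.611 -0.49 -0.519
vertex 1.232 -0.932 0.98
vertex 0.081 0.432 -0.089
endloop
endfacet
facet normal -0.554 0.655 -0.513
outer loop
vertex 0.081 0.432 -0.089
vertex 0.408 -0.648 -1.82
vertex -0.611 -0.49 -0.519
endloop
endfacet
facet normal 0.553 -0.656 0.513
outer loop
vertex 0.54 -1.853 0.549
vertex 2.251 -1.09 -0.321
vertex 1.232 -0.932 0.98
endloop
endfacet
facet normal -0.563 -0.749 -0.350
outer loop
vertex 1.559 -2.012 -0.751
vertex 0.54 -1.853 0.549
vertex 0.408 -0.648 -1.82
endloop
endfacet
facet normal 0.554 -0.655 0.514
outer loop
vertex 1.559 -2.012 -0.751
vertex 2.251 -1.09 -0.321
vertex 0.54 -1.853 0.549
endloop
endfacet
facet normal 0.563 0.749 0.350
outer loop
vertex 1.232 -0.932 0.98
vertex 2.251 -1.09 -0.321
vertex 0.081 0.432 -0.089
endloop
endfacet
facet normal -0.553 0.656 -0.514
outer loop
vertex 1.1 0.273 -1.389
vertex 0.408 -0.648 -1.82
vertex 0.081 0.432 -0.089
endloop
endfacet
facet normal 0.563 0.749 0.350
outer loop
vertex 0.081 0.432 -0.089
vertex 2.251 -1.09 -0.321
vertex 1.1 0.273 -1.389
endloop
endfacet
facet normal 0.615 -0.095 -0.783
outer loop
vertex 1.1 0.273 -1.389
vertex 1.559 -2.012 -0.751
vertex 0.408 -0.648 -1.82
endloop
endfacet
facet normal 0.614 -0.095 -0.784
outer loop
vertex 2.251 -1.09 -0.321
vertex 1.559 -2.012 -0.751
vertex 1.1 0.273 -1.389
endloop
endfacet
facet normal 0.202 0.956 -0.212
outer loop
vertex -0.646 1.256 -1.606
vertex -1.425 1.613 -0.738
vertex -0.251 1.426 -0.465
endloop
endfacet
facet normal 0.767 0.541 -0.346
outer loop
vertex -0.646 1.256 -1.606
vertex -0.251 1.426 -0.465
vertex 0.137 0.465 -1.107
endloop
endfacet
facet normal 0.570 0.046 -0.821
outer loop
vertex -0.646 1.256 -1.606
vertex 0.137 0.465 -1.107
vertex -0.797 0.057 -1.778
endloop
endfacet
facet normal -0.118 0.156 -0.981
outer loop
vertex -0.646 1.256 -1.606
vertex -0.797 0.057 -1.778
vertex -1.763 0.767 -1.549
endloop
endfacet
facet normal -0.345 0.718 -0.605
outer loop
vertex -0.646 1.256 -1.606
vertex -1.763 0.767 -1.549
vertex -1.425 1.613 -0.738
endloop
endfacet
facet normal 0.943 0.208 0.259
outer loop
vertex 0.137 0.465 -1.107
vertex -0.251 1.426 -0.465
vertex -0.157 0.333 0.069
endloop
endfacet
facet normal 0.030 0.879 0.475
outer loop
vertex -0.251 1.426 -0.465
vertex -1.425 1.613 -0.738
vertex -1.123 1.043 0.298
endloop
endfacet
facet normal -0.855 0.494 -0.158
outer loop
vertex -1.425 1.613 -0.738
vertex -1.763 0.767 -1.549
vertex -2.057 0.635 -0.373
endloop
endfacet
facet normal -0.488 -0.417 -0.767
outer loop
vertex -1.763 0.767 -1.549
vertex -0.797 0.057 -1.778
vertex -1.669 -0.326 -1.015
endloop
endfacet
facet normal 0.624 -0.593 -0.508
outer loop
vertex -0.797 0.057 -1.778
vertex 0.137 0.465 -1.107
vertex -0.495 -0.513 -0.742
endloop
endfacet
facet normal 0.118 -0.156 0.981
outer loop
vertex -1.274 -0.156 0.126
vertex -0.157 0.333 0.069
vertex -1.123 1.043 0.298
endloop
endfacet
facet normal -0.570 -0.046 0.821
outer loop
vertex -1.274 -0.156 0.126
vertex -1.123 1.043 0.298
vertex -2.057 0.635 -0.373
endloop
endfacet
facet normal -0.767 -0.541 0.346
outer loop
vertex -1.274 -0.156 0.126
vertex -2.057 0.635 -0.373
vertex -1.669 -0.326 -1.015
endloop
endfacet
facet normal -0.202 -0.956 0.212
outer loop
vertex -1.274 -0.156 0.126
vertex -1.669 -0.326 -1.015
vertex -0.495 -0.513 -0.742
endloop
endfacet
facet normal 0.345 -0.718 0.605
outer loop
vertex -1.274 -0.156 0.126
vertex -0.495 -0.513 -0.742
vertex -0.157 0.333 0.069
endloop
endfacet
facet normal 0.488 0.417 0.767
outer loop
vertex -1.123 1.043 0.298
vertex -0.157 0.333 0.069
vertex -0.251 1.426 -0.465
endloop
endfacet
facet normal -0.624 0.593 0.508
outer loop
vertex -2.057 0.635 -0.373
vertex -1.123 1.043 0.298
vertex -1.425 1.613 -0.738
endloop
endfacet
facet normal -0.943 -0.208 -0.259
outer loop
vertex -1.669 -0.326 -1.015
vertex -2.057 0.635 -0.373
vertex -1.763 0.767 -1.549
endloop
endfacet
facet normal -0.030 -0.879 -0.475
outer loop
vertex -0.495 -0.513 -0.742
vertex -1.669 -0.326 -1.015
vertex -0.797 0.057 -1.778
endloop
endfacet
facet normal 0.855 -0.494 0.158
outer loop
vertex -0.157 0.333 0.069
vertex -0.495 -0.513 -0.742
vertex 0.137 0.465 -1.107
endloop
endfacet
facet normal 0.676 0.228 -0.700
outer loop
vertex -2.802 -2.578 -0.627
vertex -3.457 -2.887 -1.36
vertex -3.462 -1.906 -1.045
endloop
endfacet
facet normal -0.071 0.476 0.877
outer loop
vertex -2.802 -2.578 -0.627
vertex -3.462 -1.906 -1.045
vertex -4.363 -3.193 -0.42
endloop
endfacet
facet normal 0.676 0.229 -0.701
outer loop
vertex -3.462 -1.906 -1.045
vertex -3.457 -2.887 -1.36
vertex -4.117 -2.215 -1.777
endloop
endfacet
facet normal -0.685 0.645 0.340
outer loop
vertex -3.462 -1.906 -1.045
vertex -4.117 -2.215 -1.777
vertex -4.363 -3.193 -0.42
endloop
endfacet
facet normal 0.676 0.229 -0.701
outer loop
vertex -4.117 -2.215 -1.777
vertex -3.457 -2.887 -1.36
vertex -4.112 -3.196 -2.092
endloop
endfacet
facet normal -0.988 0.043 -0.148
outer loop
vertex -4.117 -2.215 -1.777
vertex -4.112 -3.196 -2.092
vertex -4.363 -3.193 -0.42
endloop
endfacet
facet normal 0.676 0.228 -0.701
outer loop
vertex -4.112 -3.196 -2.092
vertex -3.457 -2.887 -1.36
vertex -3.452 -3.868 -1.674
endloop
endfacet
facet normal -0.678 -0.728 -0.100
outer loop
vertex -4.112 -3.196 -2.092
vertex -3.452 -3.868 -1.674
vertex -4.363 -3.193 -0.42
endloop
endfacet
facet normal 0.676 0.228 -0.701
outer loop
vertex -3.452 -3.868 -1.674
vertex -3.457 -2.887 -1.36
vertex -2.797 -3.559 -0.942
endloop
endfacet
facet normal -0.064 -0.897 0.436
outer loop
vertex -3.452 -3.868 -1.674
vertex -2.797 -3.559 -0.942
vertex -4.363 -3.193 -0.42
endloop
endfacet
facet normal 0.676 0.228 -0.700
outer loop
vertex -2.797 -3.559 -0.942
vertex -3.457 -2.887 -1.36
vertex -2.802 -2.578 -0.627
endloop
endfacet
facet normal 0.239 -0.296 0.925
outer loop
vertex -2.797 -3.559 -0.942
vertex -2.802 -2.578 -0.627
vertex -4.363 -3.193 -0.42
endloop
endfacet

endsolid


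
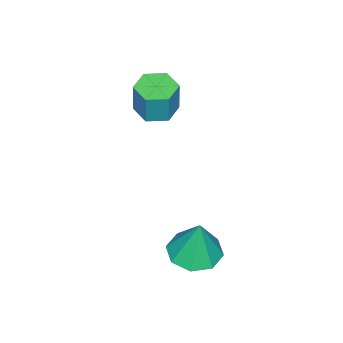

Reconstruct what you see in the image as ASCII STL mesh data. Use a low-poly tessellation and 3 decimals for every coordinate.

solid 
facet normal -0.097 -0.171 -0.980
outer loop
vertex 2.464 1.123 -1.42
vertex 1.545 1.462 -1.388
vertex 2.426 1.862 -1.545
endloop
endfacet
facet normal 0.927 0.108 0.358
outer loop
vertex 2.464 1.123 -1.42
vertex 2.426 1.862 -1.545
vertex 1.715 1.758 0.328
endloop
endfacet
facet normal -0.098 -0.170 -0.981
outer loop
vertex 2.426 1.862 -1.545
vertex 1.545 1.462 -1.388
vertex 1.872 2.366 -1.577
endloop
endfacet
facet normal 0.637 0.718 0.282
outer loop
vertex 2.426 1.862 -1.545
vertex 1.872 2.366 -1.577
vertex 1.715 1.758 0.328
endloop
endfacet
facet normal -0.097 -0.170 -0.981
outer loop
vertex 1.872 2.366 -1.577
vertex 1.545 1.462 -1.388
vertex 1.126 2.341 -1.499
endloop
endfacet
facet normal -0.000 0.953 0.304
outer loop
vertex 1.872 2.366 -1.577
vertex 1.126 2.341 -1.499
vertex 1.715 1.758 0.328
endloop
endfacet
facet normal -0.097 -0.170 -0.981
outer loop
vertex 1.126 2.341 -1.499
vertex 1.545 1.462 -1.388
vertex 0.626 1.8 -1.356
endloop
endfacet
facet normal -0.612 0.675 0.413
outer loop
vertex 1.126 2.341 -1.499
vertex 0.626 1.8 -1.356
vertex 1.715 1.758 0.328
endloop
endfacet
facet normal -0.097 -0.170 -0.981
outer loop
vertex 0.626 1.8 -1.356
vertex 1.545 1.462 -1.388
vertex 0.664 1.061 -1.232
endloop
endfacet
facet normal -0.838 0.048 0.543
outer loop
vertex 0.626 1.8 -1.356
vertex 0.664 1.061 -1.232
vertex 1.715 1.758 0.328
endloop
endfacet
facet normal -0.096 -0.170 -0.981
outer loop
vertex 0.664 1.061 -1.232
vertex 1.545 1.462 -1.388
vertex 1.219 0.557 -1.199
endloop
endfacet
facet normal -0.547 -0.562 0.620
outer loop
vertex 0.664 1.061 -1.232
vertex 1.219 0.557 -1.199
vertex 1.715 1.758 0.328
endloop
endfacet
facet normal -0.097 -0.170 -0.981
outer loop
vertex 1.219 0.557 -1.199
vertex 1.545 1.462 -1.388
vertex 1.964 0.583 -1.277
endloop
endfacet
facet normal 0.090 -0.797 0.597
outer loop
vertex 1.219 0.557 -1.199
vertex 1.964 0.583 -1.277
vertex 1.715 1.758 0.328
endloop
endfacet
facet normal -0.097 -0.170 -0.981
outer loop
vertex 1.964 0.583 -1.277
vertex 1.545 1.462 -1.388
vertex 2.464 1.123 -1.42
endloop
endfacet
facet normal 0.701 -0.519 0.489
outer loop
vertex 1.964 0.583 -1.277
vertex 2.464 1.123 -1.42
vertex 1.715 1.758 0.328
endloop
endfacet
facet normal -0.150 -0.105 -0.983
outer loop
vertex -1.512 -2.534 1.327
vertex -2.307 -2.616 1.457
vertex -1.991 -1.881 1.33
endloop
endfacet
facet normal 0.792 0.582 -0.183
outer loop
vertex -1.512 -2.534 1.327
vertex -1.991 -1.881 1.33
vertex -1.298 -2.383 2.733
endloop
endfacet
facet normal 0.793 0.581 -0.184
outer loop
vertex -1.298 -2.383 2.733
vertex -1.991 -1.881 1.33
vertex -1.776 -1.73 2.736
endloop
endfacet
facet normal 0.150 0.105 0.983
outer loop
vertex -1.298 -2.383 2.733
vertex -1.776 -1.73 2.736
vertex -2.093 -2.464 2.863
endloop
endfacet
facet normal -0.150 -0.105 -0.983
outer loop
vertex -1.991 -1.881 1.33
vertex -2.307 -2.616 1.457
vertex -2.786 -1.962 1.46
endloop
endfacet
facet normal -0.115 0.989 -0.089
outer loop
vertex -1.991 -1.881 1.33
vertex -2.786 -1.962 1.46
vertex -1.776 -1.73 2.736
endloop
endfacet
facet normal -0.115 0.989 -0.089
outer loop
vertex -1.776 -1.73 2.736
vertex -2.786 -1.962 1.46
vertex -2.572 -1.811 2.866
endloop
endfacet
facet normal 0.150 0.105 0.983
outer loop
vertex -1.776 -1.73 2.736
vertex -2.572 -1.811 2.866
vertex -2.093 -2.464 2.863
endloop
endfacet
facet normal -0.150 -0.105 -0.983
outer loop
vertex -2.786 -1.962 1.46
vertex -2.307 -2.616 1.457
vertex -3.102 -2.697 1.587
endloop
endfacet
facet normal -0.909 0.407 0.095
outer loop
vertex -2.786 -1.962 1.46
vertex -3.102 -2.697 1.587
vertex -2.572 -1.811 2.866
endloop
endfacet
facet normal -0.909 0.407 0.095
outer loop
vertex -2.572 -1.811 2.866
vertex -3.102 -2.697 1.587
vertex -2.888 -2.546 2.993
endloop
endfacet
facet normal 0.150 0.105 0.983
outer loop
vertex -2.572 -1.811 2.866
vertex -2.888 -2.546 2.993
vertex -2.093 -2.464 2.863
endloop
endfacet
facet normal -0.150 -0.105 -0.983
outer loop
vertex -3.102 -2.697 1.587
vertex -2.307 -2.616 1.457
vertex -2.624 -3.35 1.584
endloop
endfacet
facet normal -0.793 -0.581 0.183
outer loop
vertex -3.102 -2.697 1.587
vertex -2.624 -3.35 1.584
vertex -2.888 -2.546 2.993
endloop
endfacet
facet normal -0.792 -0.582 0.184
outer loop
vertex -2.888 -2.546 2.993
vertex -2.624 -3.35 1.584
vertex -2.409 -3.199 2.99
endloop
endfacet
facet normal 0.150 0.105 0.983
outer loop
vertex -2.888 -2.546 2.993
vertex -2.409 -3.199 2.99
vertex -2.093 -2.464 2.863
endloop
endfacet
facet normal -0.150 -0.105 -0.983
outer loop
vertex -2.624 -3.35 1.584
vertex -2.307 -2.616 1.457
vertex -1.828 -3.269 1.454
endloop
endfacet
facet normal 0.115 -0.989 0.089
outer loop
vertex -2.624 -3.35 1.584
vertex -1.828 -3.269 1.454
vertex -2.409 -3.199 2.99
endloop
endfacet
facet normal 0.115 -0.989 0.089
outer loop
vertex -2.409 -3.199 2.99
vertex -1.828 -3.269 1.454
vertex -1.614 -3.118 2.86
endloop
endfacet
facet normal 0.150 0.105 0.983
outer loop
vertex -2.409 -3.199 2.99
vertex -1.614 -3.118 2.86
vertex -2.093 -2.464 2.863
endloop
endfacet
facet normal -0.150 -0.105 -0.983
outer loop
vertex -1.828 -3.269 1.454
vertex -2.307 -2.616 1.457
vertex -1.512 -2.534 1.327
endloop
endfacet
facet normal 0.909 -0.407 -0.095
outer loop
vertex -1.828 -3.269 1.454
vertex -1.512 -2.534 1.327
vertex -1.614 -3.118 2.86
endloop
endfacet
facet normal 0.909 -0.407 -0.095
outer loop
vertex -1.614 -3.118 2.86
vertex -1.512 -2.534 1.327
vertex -1.298 -2.383 2.733
endloop
endfacet
facet normal 0.150 0.105 0.983
outer loop
vertex -1.614 -3.118 2.86
vertex -1.298 -2.383 2.733
vertex -2.093 -2.464 2.863
endloop
endfacet

endsolid


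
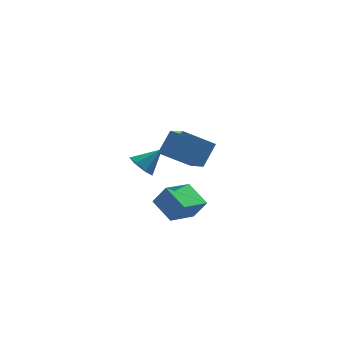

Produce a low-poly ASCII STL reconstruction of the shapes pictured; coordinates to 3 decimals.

solid 
facet normal -0.856 0.055 0.514
outer loop
vertex 1.33 -1.403 2.853
vertex 2.154 -0.515 4.13
vertex 0.851 0.475 1.856
endloop
endfacet
facet normal -0.468 -0.505 -0.726
outer loop
vertex 2.726 0.355 0.73
vertex 1.33 -1.403 2.853
vertex 0.851 0.475 1.856
endloop
endfacet
facet normal -0.856 0.055 0.514
outer loop
vertex 0.851 0.475 1.856
vertex 2.154 -0.515 4.13
vertex 1.675 1.363 3.133
endloop
endfacet
facet normal -0.220 0.862 -0.457
outer loop
vertex 1.675 1.363 3.133
vertex 2.726 0.355 0.73
vertex 0.851 0.475 1.856
endloop
endfacet
facet normal 0.220 -0.862 0.457
outer loop
vertex 1.33 -1.403 2.853
vertex 4.029 -0.635 3.004
vertex 2.154 -0.515 4.13
endloop
endfacet
facet normal -0.468 -0.505 -0.726
outer loop
vertex 3.205 -1.523 1.727
vertex 1.33 -1.403 2.853
vertex 2.726 0.355 0.73
endloop
endfacet
facet normal 0.220 -0.862 0.457
outer loop
vertex 3.205 -1.523 1.727
vertex 4.029 -0.635 3.004
vertex 1.33 -1.403 2.853
endloop
endfacet
facet normal 0.468 0.505 0.726
outer loop
vertex 2.154 -0.515 4.13
vertex 4.029 -0.635 3.004
vertex 1.675 1.363 3.133
endloop
endfacet
facet normal -0.220 0.862 -0.457
outer loop
vertex 3.55 1.243 2.007
vertex 2.726 0.355 0.73
vertex 1.675 1.363 3.133
endloop
endfacet
facet normal 0.468 0.505 0.726
outer loop
vertex 1.675 1.363 3.133
vertex 4.029 -0.635 3.004
vertex 3.55 1.243 2.007
endloop
endfacet
facet normal 0.856 -0.055 -0.514
outer loop
vertex 3.55 1.243 2.007
vertex 3.205 -1.523 1.727
vertex 2.726 0.355 0.73
endloop
endfacet
facet normal 0.856 -0.055 -0.514
outer loop
vertex 4.029 -0.635 3.004
vertex 3.205 -1.523 1.727
vertex 3.55 1.243 2.007
endloop
endfacet
facet normal -0.718 -0.166 -0.676
outer loop
vertex 0.787 3.466 -1.551
vertex 0.165 3.253 -0.838
vertex 0.348 4.115 -1.244
endloop
endfacet
facet normal 0.731 0.624 -0.275
outer loop
vertex 0.787 3.466 -1.551
vertex 0.348 4.115 -1.244
vertex 1.435 3.547 0.358
endloop
endfacet
facet normal -0.718 -0.166 -0.676
outer loop
vertex 0.348 4.115 -1.244
vertex 0.165 3.253 -0.838
vertex -0.229 4.115 -0.631
endloop
endfacet
facet normal 0.210 0.958 0.197
outer loop
vertex 0.348 4.115 -1.244
vertex -0.229 4.115 -0.631
vertex 1.435 3.547 0.358
endloop
endfacet
facet normal -0.718 -0.166 -0.676
outer loop
vertex -0.229 4.115 -0.631
vertex 0.165 3.253 -0.838
vertex -0.51 3.466 -0.174
endloop
endfacet
facet normal -0.230 0.625 0.746
outer loop
vertex -0.229 4.115 -0.631
vertex -0.51 3.466 -0.174
vertex 1.435 3.547 0.358
endloop
endfacet
facet normal -0.718 -0.166 -0.676
outer loop
vertex -0.51 3.466 -0.174
vertex 0.165 3.253 -0.838
vertex -0.282 2.657 -0.217
endloop
endfacet
facet normal -0.257 -0.123 0.958
outer loop
vertex -0.51 3.466 -0.174
vertex -0.282 2.657 -0.217
vertex 1.435 3.547 0.358
endloop
endfacet
facet normal -0.719 -0.165 -0.676
outer loop
vertex -0.282 2.657 -0.217
vertex 0.165 3.253 -0.838
vertex 0.281 2.297 -0.728
endloop
endfacet
facet normal 0.149 -0.723 0.674
outer loop
vertex -0.282 2.657 -0.217
vertex 0.281 2.297 -0.728
vertex 1.435 3.547 0.358
endloop
endfacet
facet normal -0.718 -0.165 -0.676
outer loop
vertex 0.281 2.297 -0.728
vertex 0.165 3.253 -0.838
vertex 0.757 2.656 -1.321
endloop
endfacet
facet normal 0.681 -0.724 0.109
outer loop
vertex 0.281 2.297 -0.728
vertex 0.757 2.656 -1.321
vertex 1.435 3.547 0.358
endloop
endfacet
facet normal -0.718 -0.165 -0.676
outer loop
vertex 0.757 2.656 -1.321
vertex 0.165 3.253 -0.838
vertex 0.787 3.466 -1.551
endloop
endfacet
facet normal 0.941 -0.124 -0.314
outer loop
vertex 0.757 2.656 -1.321
vertex 0.787 3.466 -1.551
vertex 1.435 3.547 0.358
endloop
endfacet
facet normal -0.501 0.191 -0.844
outer loop
vertex 0.061 -3.834 0.514
vertex 1.508 -2.562 -0.057
vertex 0.9 -5.147 -0.282
endloop
endfacet
facet normal -0.720 -0.633 0.285
outer loop
vertex 1.612 -5.418 0.917
vertex 0.061 -3.834 0.514
vertex 0.9 -5.147 -0.282
endloop
endfacet
facet normal -0.501 0.191 -0.844
outer loop
vertex 0.9 -5.147 -0.282
vertex 1.508 -2.562 -0.057
vertex 2.348 -3.875 -0.853
endloop
endfacet
facet normal 0.480 -0.750 -0.455
outer loop
vertex 2.348 -3.875 -0.853
vertex 1.612 -5.418 0.917
vertex 0.9 -5.147 -0.282
endloop
endfacet
facet normal -0.480 0.750 0.455
outer loop
vertex 0.061 -3.834 0.514
vertex 2.22 -2.833 1.142
vertex 1.508 -2.562 -0.057
endloop
endfacet
facet normal -0.720 -0.633 0.284
outer loop
vertex 0.772 -4.105 1.713
vertex 0.061 -3.834 0.514
vertex 1.612 -5.418 0.917
endloop
endfacet
facet normal -0.480 0.750 0.454
outer loop
vertex 0.772 -4.105 1.713
vertex 2.22 -2.833 1.142
vertex 0.061 -3.834 0.514
endloop
endfacet
facet normal 0.720 0.633 -0.284
outer loop
vertex 1.508 -2.562 -0.057
vertex 2.22 -2.833 1.142
vertex 2.348 -3.875 -0.853
endloop
endfacet
facet normal 0.480 -0.750 -0.454
outer loop
vertex 3.059 -4.146 0.346
vertex 1.612 -5.418 0.917
vertex 2.348 -3.875 -0.853
endloop
endfacet
facet normal 0.720 0.633 -0.284
outer loop
vertex 2.348 -3.875 -0.853
vertex 2.22 -2.833 1.142
vertex 3.059 -4.146 0.346
endloop
endfacet
facet normal 0.501 -0.191 0.844
outer loop
vertex 3.059 -4.146 0.346
vertex 0.772 -4.105 1.713
vertex 1.612 -5.418 0.917
endloop
endfacet
facet normal 0.501 -0.191 0.844
outer loop
vertex 2.22 -2.833 1.142
vertex 0.772 -4.105 1.713
vertex 3.059 -4.146 0.346
endloop
endfacet

endsolid


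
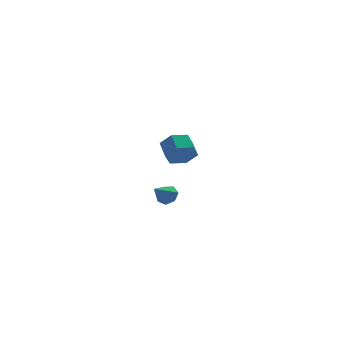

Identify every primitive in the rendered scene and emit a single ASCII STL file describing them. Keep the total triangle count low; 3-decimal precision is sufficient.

solid 
facet normal 0.192 -0.844 -0.501
outer loop
vertex 4.316 3.161 3.341
vertex 3.414 2.908 3.422
vertex 3.696 3.412 2.68
endloop
endfacet
facet normal 0.727 0.465 -0.505
outer loop
vertex 4.316 3.161 3.341
vertex 3.696 3.412 2.68
vertex 4.087 4.166 3.937
endloop
endfacet
facet normal 0.726 0.466 -0.505
outer loop
vertex 4.087 4.166 3.937
vertex 3.696 3.412 2.68
vertex 3.467 4.416 3.277
endloop
endfacet
facet normal -0.193 0.844 0.501
outer loop
vertex 4.087 4.166 3.937
vertex 3.467 4.416 3.277
vertex 3.186 3.912 4.018
endloop
endfacet
facet normal 0.192 -0.844 -0.500
outer loop
vertex 3.696 3.412 2.68
vertex 3.414 2.908 3.422
vertex 2.795 3.159 2.761
endloop
endfacet
facet normal -0.208 0.464 -0.861
outer loop
vertex 3.696 3.412 2.68
vertex 2.795 3.159 2.761
vertex 3.467 4.416 3.277
endloop
endfacet
facet normal -0.207 0.464 -0.861
outer loop
vertex 3.467 4.416 3.277
vertex 2.795 3.159 2.761
vertex 2.566 4.163 3.357
endloop
endfacet
facet normal -0.192 0.844 0.501
outer loop
vertex 3.467 4.416 3.277
vertex 2.566 4.163 3.357
vertex 3.186 3.912 4.018
endloop
endfacet
facet normal 0.193 -0.844 -0.501
outer loop
vertex 2.795 3.159 2.761
vertex 3.414 2.908 3.422
vertex 2.513 2.654 3.503
endloop
endfacet
facet normal -0.934 -0.002 -0.356
outer loop
vertex 2.795 3.159 2.761
vertex 2.513 2.654 3.503
vertex 2.566 4.163 3.357
endloop
endfacet
facet normal -0.934 -0.002 -0.356
outer loop
vertex 2.566 4.163 3.357
vertex 2.513 2.654 3.503
vertex 2.284 3.659 4.099
endloop
endfacet
facet normal -0.192 0.844 0.501
outer loop
vertex 2.566 4.163 3.357
vertex 2.284 3.659 4.099
vertex 3.186 3.912 4.018
endloop
endfacet
facet normal 0.193 -0.844 -0.501
outer loop
vertex 2.513 2.654 3.503
vertex 3.414 2.908 3.422
vertex 3.133 2.404 4.163
endloop
endfacet
facet normal -0.726 -0.465 0.506
outer loop
vertex 2.513 2.654 3.503
vertex 3.133 2.404 4.163
vertex 2.284 3.659 4.099
endloop
endfacet
facet normal -0.727 -0.466 0.505
outer loop
vertex 2.284 3.659 4.099
vertex 3.133 2.404 4.163
vertex 2.904 3.408 4.76
endloop
endfacet
facet normal -0.192 0.844 0.501
outer loop
vertex 2.284 3.659 4.099
vertex 2.904 3.408 4.76
vertex 3.186 3.912 4.018
endloop
endfacet
facet normal 0.192 -0.844 -0.501
outer loop
vertex 3.133 2.404 4.163
vertex 3.414 2.908 3.422
vertex 4.034 2.657 4.083
endloop
endfacet
facet normal 0.207 -0.465 0.861
outer loop
vertex 3.133 2.404 4.163
vertex 4.034 2.657 4.083
vertex 2.904 3.408 4.76
endloop
endfacet
facet normal 0.208 -0.464 0.861
outer loop
vertex 2.904 3.408 4.76
vertex 4.034 2.657 4.083
vertex 3.805 3.661 4.679
endloop
endfacet
facet normal -0.192 0.844 0.500
outer loop
vertex 2.904 3.408 4.76
vertex 3.805 3.661 4.679
vertex 3.186 3.912 4.018
endloop
endfacet
facet normal 0.192 -0.844 -0.501
outer loop
vertex 4.034 2.657 4.083
vertex 3.414 2.908 3.422
vertex 4.316 3.161 3.341
endloop
endfacet
facet normal 0.934 0.002 0.356
outer loop
vertex 4.034 2.657 4.083
vertex 4.316 3.161 3.341
vertex 3.805 3.661 4.679
endloop
endfacet
facet normal 0.934 0.002 0.356
outer loop
vertex 3.805 3.661 4.679
vertex 4.316 3.161 3.341
vertex 4.087 4.166 3.937
endloop
endfacet
facet normal -0.193 0.844 0.501
outer loop
vertex 3.805 3.661 4.679
vertex 4.087 4.166 3.937
vertex 3.186 3.912 4.018
endloop
endfacet
facet normal 0.545 0.600 -0.586
outer loop
vertex 2.763 -3.766 3.351
vertex 2.227 -3.527 3.097
vertex 2.552 -3.322 3.609
endloop
endfacet
facet normal 0.464 -0.270 0.844
outer loop
vertex 2.763 -3.766 3.351
vertex 2.552 -3.322 3.609
vertex 1.513 -4.313 3.863
endloop
endfacet
facet normal 0.545 0.600 -0.586
outer loop
vertex 2.552 -3.322 3.609
vertex 2.227 -3.527 3.097
vertex 2.096 -3.032 3.482
endloop
endfacet
facet normal -0.066 0.312 0.948
outer loop
vertex 2.552 -3.322 3.609
vertex 2.096 -3.032 3.482
vertex 1.513 -4.313 3.863
endloop
endfacet
facet normal 0.544 0.600 -0.586
outer loop
vertex 2.096 -3.032 3.482
vertex 2.227 -3.527 3.097
vertex 1.738 -3.115 3.065
endloop
endfacet
facet normal -0.711 0.477 0.516
outer loop
vertex 2.096 -3.032 3.482
vertex 1.738 -3.115 3.065
vertex 1.513 -4.313 3.863
endloop
endfacet
facet normal 0.545 0.601 -0.584
outer loop
vertex 1.738 -3.115 3.065
vertex 2.227 -3.527 3.097
vertex 1.749 -3.507 2.672
endloop
endfacet
facet normal -0.987 0.100 -0.128
outer loop
vertex 1.738 -3.115 3.065
vertex 1.749 -3.507 2.672
vertex 1.513 -4.313 3.863
endloop
endfacet
facet normal 0.545 0.601 -0.584
outer loop
vertex 1.749 -3.507 2.672
vertex 2.227 -3.527 3.097
vertex 2.12 -3.914 2.599
endloop
endfacet
facet normal -0.684 -0.534 -0.497
outer loop
vertex 1.749 -3.507 2.672
vertex 2.12 -3.914 2.599
vertex 1.513 -4.313 3.863
endloop
endfacet
facet normal 0.545 0.601 -0.584
outer loop
vertex 2.12 -3.914 2.599
vertex 2.227 -3.527 3.097
vertex 2.571 -4.029 2.901
endloop
endfacet
facet normal -0.031 -0.949 -0.315
outer loop
vertex 2.12 -3.914 2.599
vertex 2.571 -4.029 2.901
vertex 1.513 -4.313 3.863
endloop
endfacet
facet normal 0.545 0.602 -0.584
outer loop
vertex 2.571 -4.029 2.901
vertex 2.227 -3.527 3.097
vertex 2.763 -3.766 3.351
endloop
endfacet
facet normal 0.479 -0.831 0.281
outer loop
vertex 2.571 -4.029 2.901
vertex 2.763 -3.766 3.351
vertex 1.513 -4.313 3.863
endloop
endfacet

endsolid


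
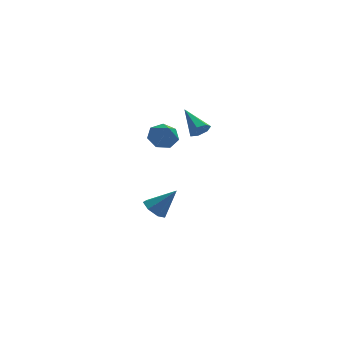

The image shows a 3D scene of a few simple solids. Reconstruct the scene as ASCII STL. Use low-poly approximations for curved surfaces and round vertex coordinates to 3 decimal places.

solid 
facet normal -0.144 0.659 -0.738
outer loop
vertex -2.667 -1.705 0.723
vertex -3.005 -1.133 1.3
vertex -2.167 -1.23 1.05
endloop
endfacet
facet normal 0.728 -0.671 -0.139
outer loop
vertex -2.667 -1.705 0.723
vertex -2.167 -1.23 1.05
vertex -2.775 -2.187 2.48
endloop
endfacet
facet normal -0.144 0.659 -0.738
outer loop
vertex -2.167 -1.23 1.05
vertex -3.005 -1.133 1.3
vertex -2.297 -0.682 1.565
endloop
endfacet
facet normal 0.937 -0.093 0.336
outer loop
vertex -2.167 -1.23 1.05
vertex -2.297 -0.682 1.565
vertex -2.775 -2.187 2.48
endloop
endfacet
facet normal -0.143 0.659 -0.739
outer loop
vertex -2.297 -0.682 1.565
vertex -3.005 -1.133 1.3
vertex -2.96 -0.473 1.88
endloop
endfacet
facet normal 0.488 0.335 0.806
outer loop
vertex -2.297 -0.682 1.565
vertex -2.96 -0.473 1.88
vertex -2.775 -2.187 2.48
endloop
endfacet
facet normal -0.143 0.659 -0.739
outer loop
vertex -2.96 -0.473 1.88
vertex -3.005 -1.133 1.3
vertex -3.657 -0.761 1.758
endloop
endfacet
facet normal -0.280 0.290 0.915
outer loop
vertex -2.96 -0.473 1.88
vertex -3.657 -0.761 1.758
vertex -2.775 -2.187 2.48
endloop
endfacet
facet normal -0.143 0.659 -0.738
outer loop
vertex -3.657 -0.761 1.758
vertex -3.005 -1.133 1.3
vertex -3.863 -1.329 1.291
endloop
endfacet
facet normal -0.789 -0.193 0.583
outer loop
vertex -3.657 -0.761 1.758
vertex -3.863 -1.329 1.291
vertex -2.775 -2.187 2.48
endloop
endfacet
facet normal -0.143 0.660 -0.738
outer loop
vertex -3.863 -1.329 1.291
vertex -3.005 -1.133 1.3
vertex -3.422 -1.749 0.83
endloop
endfacet
facet normal -0.656 -0.752 0.058
outer loop
vertex -3.863 -1.329 1.291
vertex -3.422 -1.749 0.83
vertex -2.775 -2.187 2.48
endloop
endfacet
facet normal -0.143 0.660 -0.738
outer loop
vertex -3.422 -1.749 0.83
vertex -3.005 -1.133 1.3
vertex -2.667 -1.705 0.723
endloop
endfacet
facet normal 0.019 -0.964 -0.263
outer loop
vertex -3.422 -1.749 0.83
vertex -2.667 -1.705 0.723
vertex -2.775 -2.187 2.48
endloop
endfacet
facet normal 0.402 -0.766 -0.502
outer loop
vertex -0.934 -3.648 3.482
vertex -1.238 -3.46 2.951
vertex -0.657 -3.291 3.159
endloop
endfacet
facet normal 0.603 0.224 0.765
outer loop
vertex -0.934 -3.648 3.482
vertex -0.657 -3.291 3.159
vertex -1.942 -2.12 3.829
endloop
endfacet
facet normal 0.402 -0.766 -0.502
outer loop
vertex -0.657 -3.291 3.159
vertex -1.238 -3.46 2.951
vertex -0.817 -3.061 2.68
endloop
endfacet
facet normal 0.699 0.707 0.106
outer loop
vertex -0.657 -3.291 3.159
vertex -0.817 -3.061 2.68
vertex -1.942 -2.12 3.829
endloop
endfacet
facet normal 0.403 -0.766 -0.501
outer loop
vertex -0.817 -3.061 2.68
vertex -1.238 -3.46 2.951
vertex -1.295 -3.132 2.404
endloop
endfacet
facet normal 0.174 0.838 -0.517
outer loop
vertex -0.817 -3.061 2.68
vertex -1.295 -3.132 2.404
vertex -1.942 -2.12 3.829
endloop
endfacet
facet normal 0.402 -0.766 -0.501
outer loop
vertex -1.295 -3.132 2.404
vertex -1.238 -3.46 2.951
vertex -1.729 -3.449 2.541
endloop
endfacet
facet normal -0.578 0.518 -0.630
outer loop
vertex -1.295 -3.132 2.404
vertex -1.729 -3.449 2.541
vertex -1.942 -2.12 3.829
endloop
endfacet
facet normal 0.402 -0.766 -0.502
outer loop
vertex -1.729 -3.449 2.541
vertex -1.238 -3.46 2.951
vertex -1.794 -3.775 2.986
endloop
endfacet
facet normal -0.988 -0.011 -0.152
outer loop
vertex -1.729 -3.449 2.541
vertex -1.794 -3.775 2.986
vertex -1.942 -2.12 3.829
endloop
endfacet
facet normal 0.402 -0.766 -0.502
outer loop
vertex -1.794 -3.775 2.986
vertex -1.238 -3.46 2.951
vertex -1.44 -3.864 3.405
endloop
endfacet
facet normal -0.751 -0.352 0.559
outer loop
vertex -1.794 -3.775 2.986
vertex -1.44 -3.864 3.405
vertex -1.942 -2.12 3.829
endloop
endfacet
facet normal 0.403 -0.765 -0.502
outer loop
vertex -1.44 -3.864 3.405
vertex -1.238 -3.46 2.951
vertex -0.934 -3.648 3.482
endloop
endfacet
facet normal -0.042 -0.247 0.968
outer loop
vertex -1.44 -3.864 3.405
vertex -0.934 -3.648 3.482
vertex -1.942 -2.12 3.829
endloop
endfacet
facet normal -0.670 -0.048 -0.741
outer loop
vertex -2.93 -1.235 -5.037
vertex -3.48 -0.854 -4.564
vertex -2.934 -0.525 -5.079
endloop
endfacet
facet normal 0.940 -0.015 -0.342
outer loop
vertex -2.93 -1.235 -5.037
vertex -2.934 -0.525 -5.079
vertex -2.26 -0.766 -3.216
endloop
endfacet
facet normal -0.670 -0.048 -0.741
outer loop
vertex -2.934 -0.525 -5.079
vertex -3.48 -0.854 -4.564
vertex -3.35 -0.062 -4.733
endloop
endfacet
facet normal 0.676 0.721 -0.151
outer loop
vertex -2.934 -0.525 -5.079
vertex -3.35 -0.062 -4.733
vertex -2.26 -0.766 -3.216
endloop
endfacet
facet normal -0.671 -0.048 -0.740
outer loop
vertex -3.35 -0.062 -4.733
vertex -3.48 -0.854 -4.564
vertex -3.863 -0.196 -4.259
endloop
endfacet
facet normal 0.093 0.927 0.363
outer loop
vertex -3.35 -0.062 -4.733
vertex -3.863 -0.196 -4.259
vertex -2.26 -0.766 -3.216
endloop
endfacet
facet normal -0.671 -0.047 -0.740
outer loop
vertex -3.863 -0.196 -4.259
vertex -3.48 -0.854 -4.564
vertex -4.089 -0.825 -4.014
endloop
endfacet
facet normal -0.369 0.450 0.813
outer loop
vertex -3.863 -0.196 -4.259
vertex -4.089 -0.825 -4.014
vertex -2.26 -0.766 -3.216
endloop
endfacet
facet normal -0.671 -0.048 -0.740
outer loop
vertex -4.089 -0.825 -4.014
vertex -3.48 -0.854 -4.564
vertex -3.856 -1.476 -4.183
endloop
endfacet
facet normal -0.364 -0.354 0.861
outer loop
vertex -4.089 -0.825 -4.014
vertex -3.856 -1.476 -4.183
vertex -2.26 -0.766 -3.216
endloop
endfacet
facet normal -0.670 -0.049 -0.741
outer loop
vertex -3.856 -1.476 -4.183
vertex -3.48 -0.854 -4.564
vertex -3.34 -1.658 -4.638
endloop
endfacet
facet normal 0.105 -0.876 0.470
outer loop
vertex -3.856 -1.476 -4.183
vertex -3.34 -1.658 -4.638
vertex -2.26 -0.766 -3.216
endloop
endfacet
facet normal -0.670 -0.049 -0.740
outer loop
vertex -3.34 -1.658 -4.638
vertex -3.48 -0.854 -4.564
vertex -2.93 -1.235 -5.037
endloop
endfacet
facet normal 0.685 -0.726 -0.065
outer loop
vertex -3.34 -1.658 -4.638
vertex -2.93 -1.235 -5.037
vertex -2.26 -0.766 -3.216
endloop
endfacet

endsolid


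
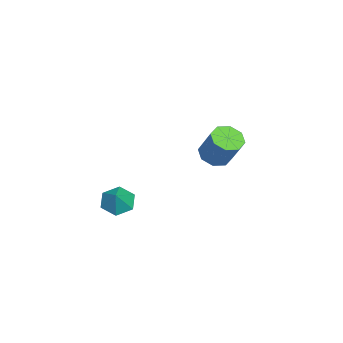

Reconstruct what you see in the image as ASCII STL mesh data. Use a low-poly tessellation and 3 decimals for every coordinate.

solid 
facet normal -0.335 -0.404 -0.851
outer loop
vertex -2.269 3.267 2.262
vertex -2.663 2.721 2.676
vertex -2.831 3.442 2.4
endloop
endfacet
facet normal 0.154 0.868 -0.472
outer loop
vertex -2.269 3.267 2.262
vertex -2.831 3.442 2.4
vertex -1.724 3.925 3.65
endloop
endfacet
facet normal 0.154 0.868 -0.472
outer loop
vertex -1.724 3.925 3.65
vertex -2.831 3.442 2.4
vertex -2.286 4.1 3.788
endloop
endfacet
facet normal 0.335 0.404 0.851
outer loop
vertex -1.724 3.925 3.65
vertex -2.286 4.1 3.788
vertex -2.117 3.379 4.064
endloop
endfacet
facet normal -0.335 -0.404 -0.851
outer loop
vertex -2.831 3.442 2.4
vertex -2.663 2.721 2.676
vertex -3.294 3.194 2.7
endloop
endfacet
facet normal -0.549 0.818 -0.172
outer loop
vertex -2.831 3.442 2.4
vertex -3.294 3.194 2.7
vertex -2.286 4.1 3.788
endloop
endfacet
facet normal -0.549 0.818 -0.173
outer loop
vertex -2.286 4.1 3.788
vertex -3.294 3.194 2.7
vertex -2.749 3.853 4.088
endloop
endfacet
facet normal 0.336 0.404 0.851
outer loop
vertex -2.286 4.1 3.788
vertex -2.749 3.853 4.088
vertex -2.117 3.379 4.064
endloop
endfacet
facet normal -0.335 -0.403 -0.852
outer loop
vertex -3.294 3.194 2.7
vertex -2.663 2.721 2.676
vertex -3.388 2.67 2.985
endloop
endfacet
facet normal -0.930 0.290 0.227
outer loop
vertex -3.294 3.194 2.7
vertex -3.388 2.67 2.985
vertex -2.749 3.853 4.088
endloop
endfacet
facet normal -0.930 0.290 0.228
outer loop
vertex -2.749 3.853 4.088
vertex -3.388 2.67 2.985
vertex -2.843 3.328 4.373
endloop
endfacet
facet normal 0.334 0.403 0.852
outer loop
vertex -2.749 3.853 4.088
vertex -2.843 3.328 4.373
vertex -2.117 3.379 4.064
endloop
endfacet
facet normal -0.334 -0.405 -0.851
outer loop
vertex -3.388 2.67 2.985
vertex -2.663 2.721 2.676
vertex -3.056 2.175 3.09
endloop
endfacet
facet normal -0.767 -0.409 0.495
outer loop
vertex -3.388 2.67 2.985
vertex -3.056 2.175 3.09
vertex -2.843 3.328 4.373
endloop
endfacet
facet normal -0.767 -0.409 0.495
outer loop
vertex -2.843 3.328 4.373
vertex -3.056 2.175 3.09
vertex -2.511 2.833 4.478
endloop
endfacet
facet normal 0.334 0.405 0.851
outer loop
vertex -2.843 3.328 4.373
vertex -2.511 2.833 4.478
vertex -2.117 3.379 4.064
endloop
endfacet
facet normal -0.335 -0.404 -0.851
outer loop
vertex -3.056 2.175 3.09
vertex -2.663 2.721 2.676
vertex -2.494 2.0 2.952
endloop
endfacet
facet normal -0.154 -0.868 0.472
outer loop
vertex -3.056 2.175 3.09
vertex -2.494 2.0 2.952
vertex -2.511 2.833 4.478
endloop
endfacet
facet normal -0.154 -0.868 0.472
outer loop
vertex -2.511 2.833 4.478
vertex -2.494 2.0 2.952
vertex -1.949 2.658 4.34
endloop
endfacet
facet normal 0.335 0.404 0.851
outer loop
vertex -2.511 2.833 4.478
vertex -1.949 2.658 4.34
vertex -2.117 3.379 4.064
endloop
endfacet
facet normal -0.336 -0.404 -0.851
outer loop
vertex -2.494 2.0 2.952
vertex -2.663 2.721 2.676
vertex -2.031 2.247 2.652
endloop
endfacet
facet normal 0.548 -0.818 0.173
outer loop
vertex -2.494 2.0 2.952
vertex -2.031 2.247 2.652
vertex -1.949 2.658 4.34
endloop
endfacet
facet normal 0.550 -0.817 0.172
outer loop
vertex -1.949 2.658 4.34
vertex -2.031 2.247 2.652
vertex -1.486 2.906 4.04
endloop
endfacet
facet normal 0.335 0.404 0.851
outer loop
vertex -1.949 2.658 4.34
vertex -1.486 2.906 4.04
vertex -2.117 3.379 4.064
endloop
endfacet
facet normal -0.334 -0.403 -0.852
outer loop
vertex -2.031 2.247 2.652
vertex -2.663 2.721 2.676
vertex -1.937 2.772 2.367
endloop
endfacet
facet normal 0.930 -0.290 -0.227
outer loop
vertex -2.031 2.247 2.652
vertex -1.937 2.772 2.367
vertex -1.486 2.906 4.04
endloop
endfacet
facet normal 0.930 -0.290 -0.227
outer loop
vertex -1.486 2.906 4.04
vertex -1.937 2.772 2.367
vertex -1.392 3.43 3.755
endloop
endfacet
facet normal 0.335 0.403 0.852
outer loop
vertex -1.486 2.906 4.04
vertex -1.392 3.43 3.755
vertex -2.117 3.379 4.064
endloop
endfacet
facet normal -0.334 -0.405 -0.851
outer loop
vertex -1.937 2.772 2.367
vertex -2.663 2.721 2.676
vertex -2.269 3.267 2.262
endloop
endfacet
facet normal 0.767 0.409 -0.495
outer loop
vertex -1.937 2.772 2.367
vertex -2.269 3.267 2.262
vertex -1.392 3.43 3.755
endloop
endfacet
facet normal 0.767 0.409 -0.495
outer loop
vertex -1.392 3.43 3.755
vertex -2.269 3.267 2.262
vertex -1.724 3.925 3.65
endloop
endfacet
facet normal 0.334 0.405 0.851
outer loop
vertex -1.392 3.43 3.755
vertex -1.724 3.925 3.65
vertex -2.117 3.379 4.064
endloop
endfacet
facet normal -0.653 -0.097 -0.751
outer loop
vertex 3.481 -0.085 2.28
vertex 2.914 -0.151 2.782
vertex 3.112 0.534 2.521
endloop
endfacet
facet normal 0.838 0.537 -0.096
outer loop
vertex 3.481 -0.085 2.28
vertex 3.112 0.534 2.521
vertex 3.606 -0.049 3.578
endloop
endfacet
facet normal -0.653 -0.097 -0.751
outer loop
vertex 3.112 0.534 2.521
vertex 2.914 -0.151 2.782
vertex 2.545 0.468 3.023
endloop
endfacet
facet normal 0.235 0.893 0.383
outer loop
vertex 3.112 0.534 2.521
vertex 2.545 0.468 3.023
vertex 3.606 -0.049 3.578
endloop
endfacet
facet normal -0.653 -0.097 -0.751
outer loop
vertex 2.545 0.468 3.023
vertex 2.914 -0.151 2.782
vertex 2.347 -0.218 3.284
endloop
endfacet
facet normal -0.259 0.408 0.875
outer loop
vertex 2.545 0.468 3.023
vertex 2.347 -0.218 3.284
vertex 3.606 -0.049 3.578
endloop
endfacet
facet normal -0.653 -0.097 -0.751
outer loop
vertex 2.347 -0.218 3.284
vertex 2.914 -0.151 2.782
vertex 2.716 -0.837 3.043
endloop
endfacet
facet normal -0.149 -0.435 0.888
outer loop
vertex 2.347 -0.218 3.284
vertex 2.716 -0.837 3.043
vertex 3.606 -0.049 3.578
endloop
endfacet
facet normal -0.653 -0.097 -0.751
outer loop
vertex 2.716 -0.837 3.043
vertex 2.914 -0.151 2.782
vertex 3.283 -0.771 2.541
endloop
endfacet
facet normal 0.454 -0.791 0.409
outer loop
vertex 2.716 -0.837 3.043
vertex 3.283 -0.771 2.541
vertex 3.606 -0.049 3.578
endloop
endfacet
facet normal -0.653 -0.097 -0.751
outer loop
vertex 3.283 -0.771 2.541
vertex 2.914 -0.151 2.782
vertex 3.481 -0.085 2.28
endloop
endfacet
facet normal 0.949 -0.305 -0.083
outer loop
vertex 3.283 -0.771 2.541
vertex 3.481 -0.085 2.28
vertex 3.606 -0.049 3.578
endloop
endfacet

endsolid
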